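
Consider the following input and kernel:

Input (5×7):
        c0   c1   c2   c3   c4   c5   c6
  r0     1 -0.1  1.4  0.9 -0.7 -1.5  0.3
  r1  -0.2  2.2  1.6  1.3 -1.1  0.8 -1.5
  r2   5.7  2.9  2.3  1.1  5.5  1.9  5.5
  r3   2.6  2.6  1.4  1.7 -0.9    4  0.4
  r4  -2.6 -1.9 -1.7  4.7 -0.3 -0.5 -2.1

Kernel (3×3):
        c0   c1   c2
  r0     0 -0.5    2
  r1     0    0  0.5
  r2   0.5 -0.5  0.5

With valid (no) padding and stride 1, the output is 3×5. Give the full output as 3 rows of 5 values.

6.2 2.6 0.95 -3.5 5.15
3.95 3.8 -0.7 6.4 -2.9
2.65 4.15 6.65 5.3 9.3

Output[0,0]: The receptive field on the input at this output position is [1 -0.1 1.4 / -0.2 2.2 1.6 / 5.7 2.9 2.3]. Elementwise product with the kernel and sum: -0.1·-0.5 + 1.4·2 + 1.6·0.5 + 5.7·0.5 + 2.9·-0.5 + 2.3·0.5.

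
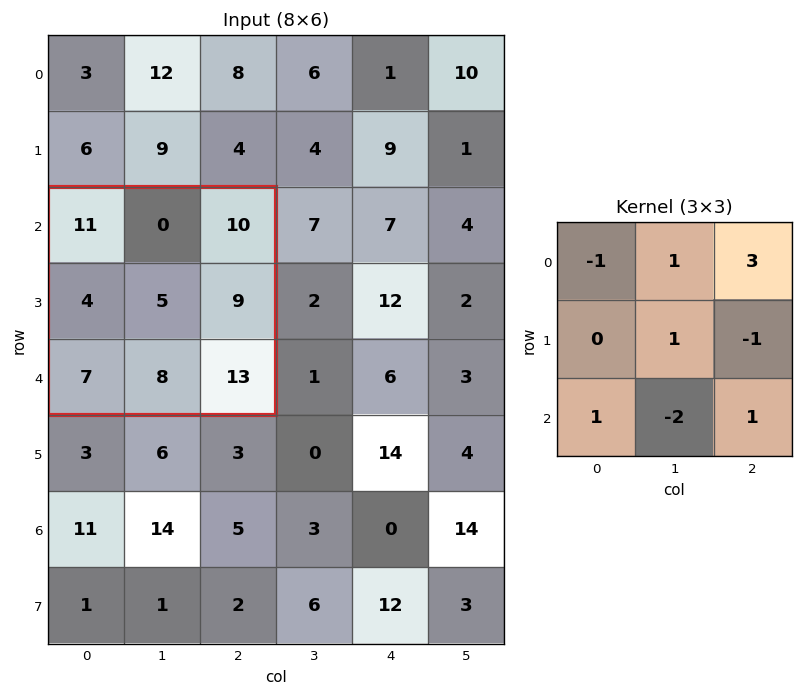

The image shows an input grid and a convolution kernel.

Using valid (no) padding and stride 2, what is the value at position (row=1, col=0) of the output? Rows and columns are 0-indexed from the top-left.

19

The receptive field on the input at this output position is [11 0 10 / 4 5 9 / 7 8 13]. Elementwise product with the kernel and sum: 11·-1 + 0·1 + 10·3 + 5·1 + 9·-1 + 7·1 + 8·-2 + 13·1.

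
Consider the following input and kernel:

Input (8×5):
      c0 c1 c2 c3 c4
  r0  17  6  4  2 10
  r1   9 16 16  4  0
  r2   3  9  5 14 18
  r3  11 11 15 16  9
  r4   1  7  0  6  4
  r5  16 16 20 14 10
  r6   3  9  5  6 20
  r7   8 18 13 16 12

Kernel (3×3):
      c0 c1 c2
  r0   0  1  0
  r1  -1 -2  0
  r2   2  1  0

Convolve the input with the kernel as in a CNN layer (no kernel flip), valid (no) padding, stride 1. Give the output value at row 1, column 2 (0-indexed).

The receptive field on the input at this output position is [16 4 0 / 5 14 18 / 15 16 9]. Elementwise product with the kernel and sum: 4·1 + 5·-1 + 14·-2 + 15·2 + 16·1.

17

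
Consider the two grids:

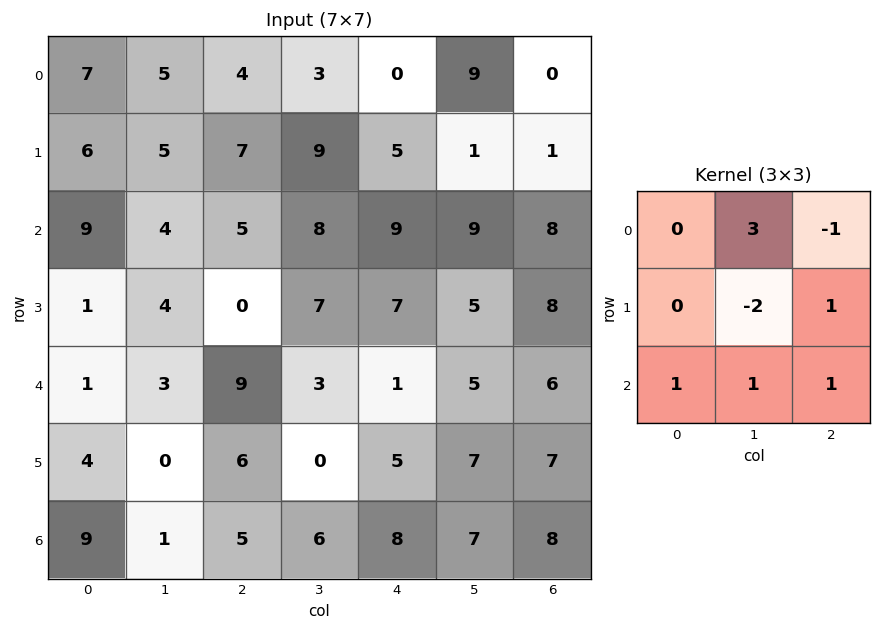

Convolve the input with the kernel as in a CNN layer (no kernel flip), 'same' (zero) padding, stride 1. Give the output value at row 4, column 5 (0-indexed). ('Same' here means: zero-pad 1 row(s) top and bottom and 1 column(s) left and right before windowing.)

22

The receptive field on the zero-padded input at this output position is [7 5 8 / 1 5 6 / 5 7 7]. Elementwise product with the kernel and sum: 5·3 + 8·-1 + 5·-2 + 6·1 + 5·1 + 7·1 + 7·1.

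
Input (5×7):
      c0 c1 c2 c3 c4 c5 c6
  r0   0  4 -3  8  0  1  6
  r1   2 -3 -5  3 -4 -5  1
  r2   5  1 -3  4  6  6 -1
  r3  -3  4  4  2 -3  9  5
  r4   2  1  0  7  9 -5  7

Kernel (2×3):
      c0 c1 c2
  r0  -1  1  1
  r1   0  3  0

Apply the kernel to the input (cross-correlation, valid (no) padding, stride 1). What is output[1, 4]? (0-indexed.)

18

The receptive field on the input at this output position is [-4 -5 1 / 6 6 -1]. Elementwise product with the kernel and sum: -4·-1 + -5·1 + 1·1 + 6·3.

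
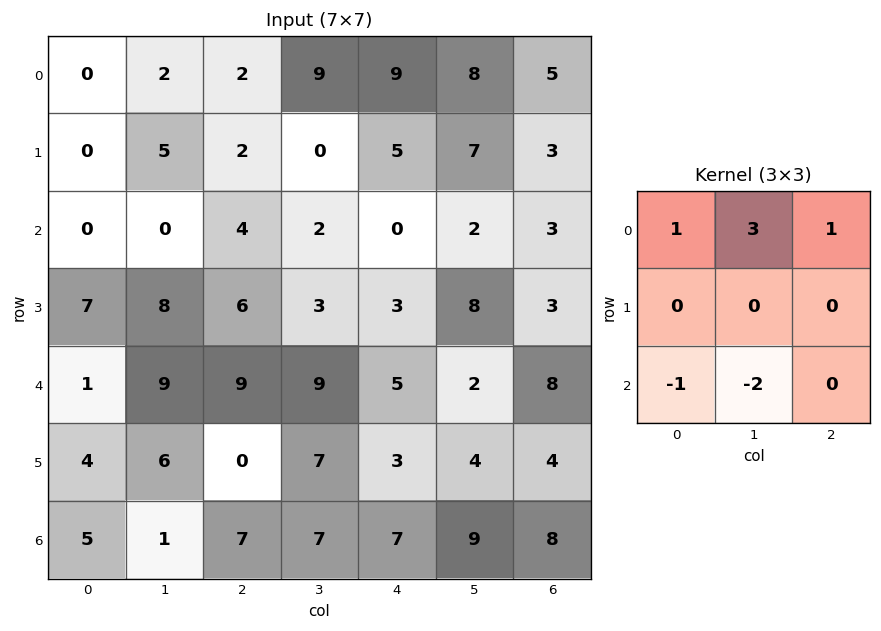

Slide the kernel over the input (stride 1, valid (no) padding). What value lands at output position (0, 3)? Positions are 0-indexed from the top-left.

42

The receptive field on the input at this output position is [9 9 8 / 0 5 7 / 2 0 2]. Elementwise product with the kernel and sum: 9·1 + 9·3 + 8·1 + 2·-1 + 0·-2.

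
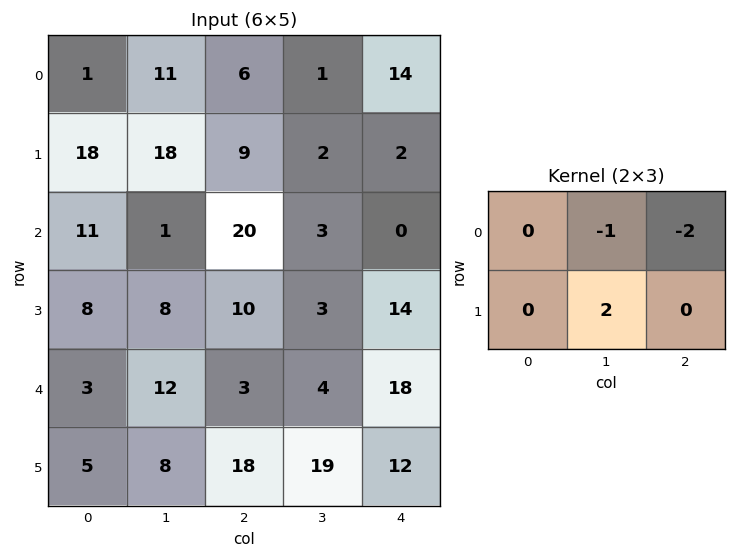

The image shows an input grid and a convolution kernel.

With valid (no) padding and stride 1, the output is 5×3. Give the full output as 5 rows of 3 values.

Output[0,0]: The receptive field on the input at this output position is [1 11 6 / 18 18 9]. Elementwise product with the kernel and sum: 11·-1 + 6·-2 + 18·2.

13 10 -25
-34 27 0
-25 -6 3
-4 -10 -23
-2 25 -2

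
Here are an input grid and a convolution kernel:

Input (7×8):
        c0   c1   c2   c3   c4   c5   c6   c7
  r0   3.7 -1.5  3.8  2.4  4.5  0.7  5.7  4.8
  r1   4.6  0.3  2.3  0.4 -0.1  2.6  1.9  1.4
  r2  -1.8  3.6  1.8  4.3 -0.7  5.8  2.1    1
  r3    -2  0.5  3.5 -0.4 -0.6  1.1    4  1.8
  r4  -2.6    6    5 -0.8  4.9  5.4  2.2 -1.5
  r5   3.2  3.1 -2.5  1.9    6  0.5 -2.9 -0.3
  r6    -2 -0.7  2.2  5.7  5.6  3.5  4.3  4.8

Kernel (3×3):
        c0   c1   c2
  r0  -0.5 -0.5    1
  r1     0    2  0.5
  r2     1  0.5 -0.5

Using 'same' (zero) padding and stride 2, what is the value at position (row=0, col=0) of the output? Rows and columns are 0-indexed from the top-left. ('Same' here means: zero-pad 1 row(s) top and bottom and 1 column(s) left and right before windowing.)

8.8

The receptive field on the zero-padded input at this output position is [0 0 0 / 0 3.7 -1.5 / 0 4.6 0.3]. Elementwise product with the kernel and sum: 0·-0.5 + 0·-0.5 + 0·1 + 3.7·2 + -1.5·0.5 + 0·1 + 4.6·0.5 + 0.3·-0.5.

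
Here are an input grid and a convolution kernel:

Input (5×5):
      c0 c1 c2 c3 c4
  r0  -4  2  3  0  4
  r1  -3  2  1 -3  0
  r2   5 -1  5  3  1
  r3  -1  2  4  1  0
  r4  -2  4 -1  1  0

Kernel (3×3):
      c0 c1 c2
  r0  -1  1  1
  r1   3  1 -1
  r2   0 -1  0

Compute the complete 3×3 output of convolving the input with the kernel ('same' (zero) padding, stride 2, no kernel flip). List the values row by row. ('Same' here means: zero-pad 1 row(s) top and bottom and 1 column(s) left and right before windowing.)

Output[0,0]: The receptive field on the zero-padded input at this output position is [0 0 0 / 0 -4 2 / 0 -3 2]. Elementwise product with the kernel and sum: 0·-1 + 0·1 + 0·1 + 0·3 + -4·1 + 2·-1 + -3·-1.
Output[0,1]: The receptive field on the zero-padded input at this output position is [0 0 0 / 2 3 0 / 2 1 -3]. Elementwise product with the kernel and sum: 0·-1 + 0·1 + 0·1 + 2·3 + 3·1 + 0·-1 + 1·-1.

-3 8 4
6 -9 13
-5 13 2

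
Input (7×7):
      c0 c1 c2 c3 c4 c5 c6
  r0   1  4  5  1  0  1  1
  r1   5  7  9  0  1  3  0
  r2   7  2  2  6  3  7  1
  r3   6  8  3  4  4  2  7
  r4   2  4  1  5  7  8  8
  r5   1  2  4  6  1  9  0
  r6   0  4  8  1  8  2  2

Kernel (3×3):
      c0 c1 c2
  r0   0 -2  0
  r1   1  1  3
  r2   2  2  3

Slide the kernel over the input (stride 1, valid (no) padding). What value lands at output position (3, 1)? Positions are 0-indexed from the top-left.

The receptive field on the input at this output position is [8 3 4 / 4 1 5 / 2 4 6]. Elementwise product with the kernel and sum: 3·-2 + 4·1 + 1·1 + 5·3 + 2·2 + 4·2 + 6·3.

44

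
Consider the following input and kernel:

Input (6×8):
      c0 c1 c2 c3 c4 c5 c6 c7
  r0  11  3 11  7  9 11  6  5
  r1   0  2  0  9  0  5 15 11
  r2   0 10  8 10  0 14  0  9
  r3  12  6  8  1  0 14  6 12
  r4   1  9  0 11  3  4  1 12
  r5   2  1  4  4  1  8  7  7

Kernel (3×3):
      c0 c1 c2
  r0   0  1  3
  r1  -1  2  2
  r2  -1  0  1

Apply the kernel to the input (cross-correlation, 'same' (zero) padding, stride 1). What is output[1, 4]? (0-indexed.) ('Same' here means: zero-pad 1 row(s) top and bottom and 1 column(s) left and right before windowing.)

47

The receptive field on the zero-padded input at this output position is [7 9 11 / 9 0 5 / 10 0 14]. Elementwise product with the kernel and sum: 9·1 + 11·3 + 9·-1 + 0·2 + 5·2 + 10·-1 + 14·1.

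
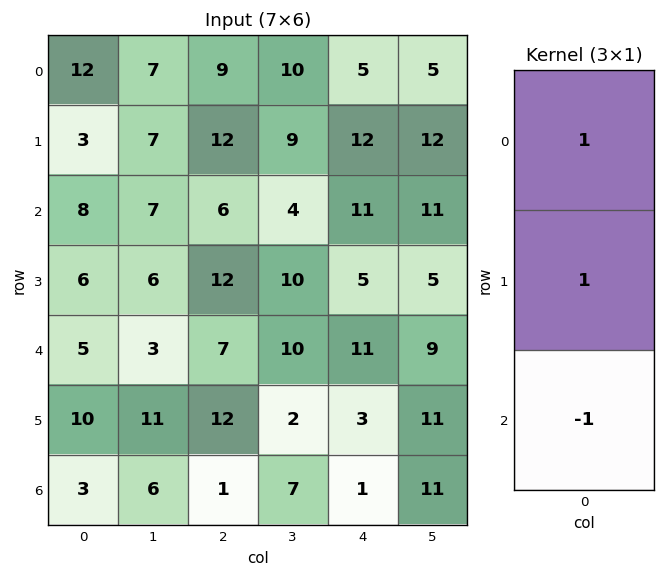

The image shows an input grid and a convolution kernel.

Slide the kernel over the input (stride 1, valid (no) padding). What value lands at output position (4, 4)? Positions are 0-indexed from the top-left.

13

The receptive field on the input at this output position is [11 / 3 / 1]. Elementwise product with the kernel and sum: 11·1 + 3·1 + 1·-1.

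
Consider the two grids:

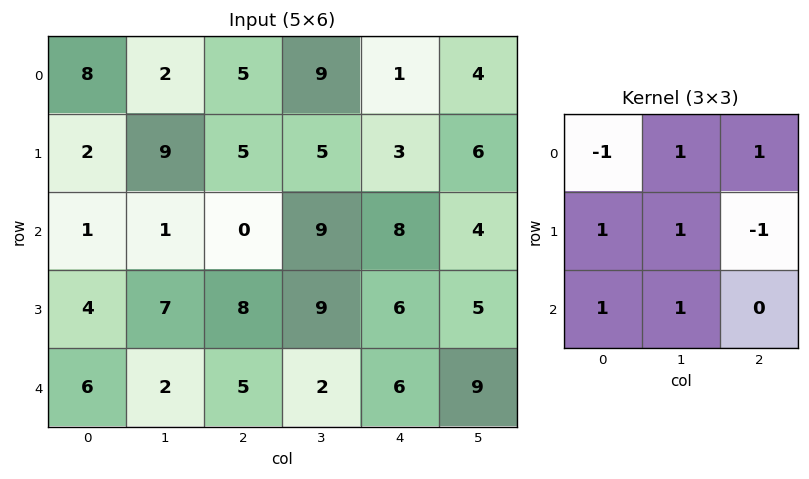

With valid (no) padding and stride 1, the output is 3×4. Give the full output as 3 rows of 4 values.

Output[0,0]: The receptive field on the input at this output position is [8 2 5 / 2 9 5 / 1 1 0]. Elementwise product with the kernel and sum: 8·-1 + 2·1 + 5·1 + 2·1 + 9·1 + 5·-1 + 1·1 + 1·1.
Output[0,1]: The receptive field on the input at this output position is [2 5 9 / 9 5 5 / 1 0 9]. Elementwise product with the kernel and sum: 2·-1 + 5·1 + 9·1 + 9·1 + 5·1 + 5·-1 + 1·1 + 0·1.

7 22 21 15
25 8 21 32
11 21 35 21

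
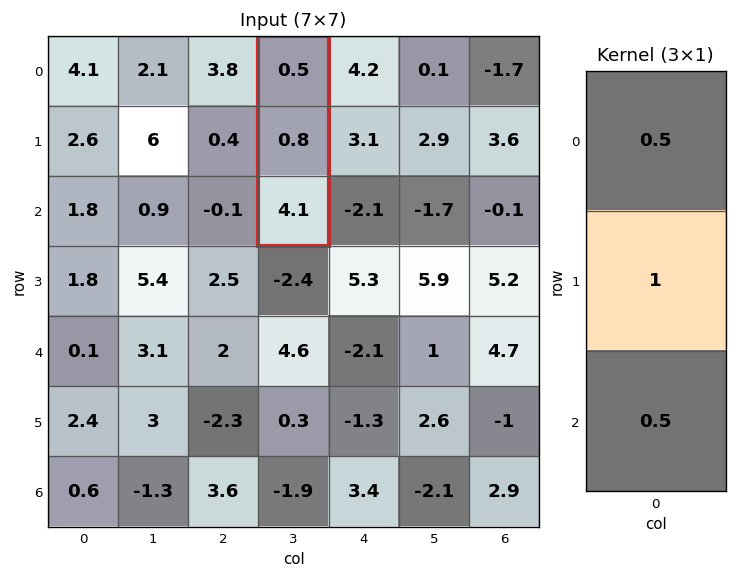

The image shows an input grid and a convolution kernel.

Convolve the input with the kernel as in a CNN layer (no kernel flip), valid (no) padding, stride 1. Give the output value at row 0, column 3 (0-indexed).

3.1

The receptive field on the input at this output position is [0.5 / 0.8 / 4.1]. Elementwise product with the kernel and sum: 0.5·0.5 + 0.8·1 + 4.1·0.5.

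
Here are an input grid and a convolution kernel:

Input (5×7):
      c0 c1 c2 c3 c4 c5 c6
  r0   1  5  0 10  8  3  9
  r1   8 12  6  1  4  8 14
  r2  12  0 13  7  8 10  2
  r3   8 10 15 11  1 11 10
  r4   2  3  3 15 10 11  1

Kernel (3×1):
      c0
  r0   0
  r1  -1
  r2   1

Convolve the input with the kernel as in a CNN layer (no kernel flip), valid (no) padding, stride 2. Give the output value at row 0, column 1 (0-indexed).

7

The receptive field on the input at this output position is [0 / 6 / 13]. Elementwise product with the kernel and sum: 6·-1 + 13·1.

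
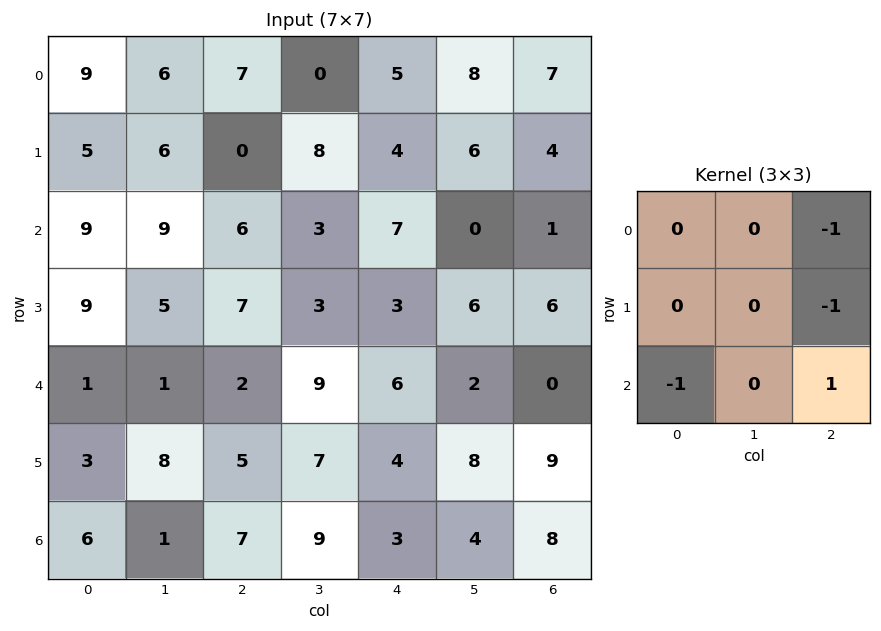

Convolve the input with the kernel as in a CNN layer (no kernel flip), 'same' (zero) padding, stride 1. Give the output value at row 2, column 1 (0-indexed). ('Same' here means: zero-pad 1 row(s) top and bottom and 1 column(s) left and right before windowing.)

-8

The receptive field on the zero-padded input at this output position is [5 6 0 / 9 9 6 / 9 5 7]. Elementwise product with the kernel and sum: 0·-1 + 6·-1 + 9·-1 + 7·1.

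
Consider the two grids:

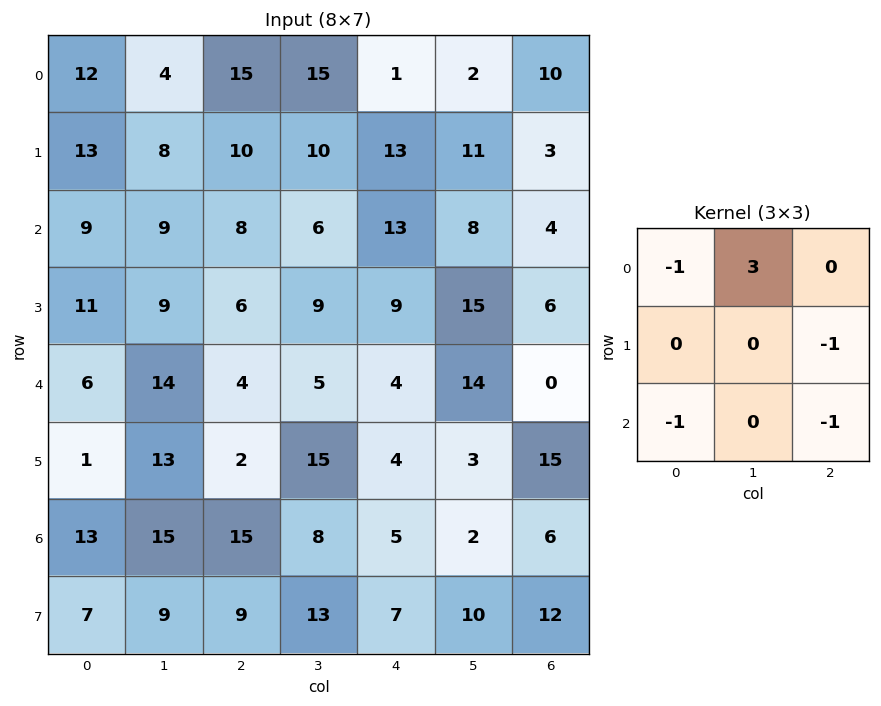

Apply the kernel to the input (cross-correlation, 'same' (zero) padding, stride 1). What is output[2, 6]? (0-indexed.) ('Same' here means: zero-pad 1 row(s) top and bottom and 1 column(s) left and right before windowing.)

The receptive field on the zero-padded input at this output position is [11 3 0 / 8 4 0 / 15 6 0]. Elementwise product with the kernel and sum: 11·-1 + 3·3 + 0·-1 + 15·-1 + 0·-1.

-17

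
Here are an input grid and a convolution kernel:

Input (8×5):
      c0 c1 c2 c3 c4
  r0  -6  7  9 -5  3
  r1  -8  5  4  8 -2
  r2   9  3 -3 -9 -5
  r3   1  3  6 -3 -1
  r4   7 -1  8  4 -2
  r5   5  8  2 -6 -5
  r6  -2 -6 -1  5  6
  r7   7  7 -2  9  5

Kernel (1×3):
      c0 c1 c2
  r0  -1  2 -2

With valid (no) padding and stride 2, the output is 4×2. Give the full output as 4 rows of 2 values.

Output[0,0]: The receptive field on the input at this output position is [-6 7 9]. Elementwise product with the kernel and sum: -6·-1 + 7·2 + 9·-2.
Output[0,1]: The receptive field on the input at this output position is [9 -5 3]. Elementwise product with the kernel and sum: 9·-1 + -5·2 + 3·-2.

2 -25
3 -5
-25 4
-8 -1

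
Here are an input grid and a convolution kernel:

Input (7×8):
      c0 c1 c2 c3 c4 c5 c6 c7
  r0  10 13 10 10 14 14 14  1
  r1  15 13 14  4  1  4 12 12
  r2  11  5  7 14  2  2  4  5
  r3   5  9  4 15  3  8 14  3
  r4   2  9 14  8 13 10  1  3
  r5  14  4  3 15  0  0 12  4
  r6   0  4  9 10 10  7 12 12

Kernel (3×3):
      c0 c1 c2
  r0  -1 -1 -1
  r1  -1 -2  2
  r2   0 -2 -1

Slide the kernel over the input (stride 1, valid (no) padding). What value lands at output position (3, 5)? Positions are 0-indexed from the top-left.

-59

The receptive field on the input at this output position is [8 14 3 / 10 1 3 / 0 12 4]. Elementwise product with the kernel and sum: 8·-1 + 14·-1 + 3·-1 + 10·-1 + 1·-2 + 3·2 + 12·-2 + 4·-1.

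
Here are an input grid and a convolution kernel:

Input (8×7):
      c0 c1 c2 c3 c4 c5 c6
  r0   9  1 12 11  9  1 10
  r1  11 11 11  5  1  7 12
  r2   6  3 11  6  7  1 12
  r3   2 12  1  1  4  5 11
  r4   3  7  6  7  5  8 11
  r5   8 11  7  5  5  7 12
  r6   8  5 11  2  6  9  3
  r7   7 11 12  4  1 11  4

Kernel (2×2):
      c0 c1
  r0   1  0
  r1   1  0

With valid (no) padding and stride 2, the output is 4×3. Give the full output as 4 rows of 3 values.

Output[0,0]: The receptive field on the input at this output position is [9 1 / 11 11]. Elementwise product with the kernel and sum: 9·1 + 11·1.

20 23 10
8 12 11
11 13 10
15 23 7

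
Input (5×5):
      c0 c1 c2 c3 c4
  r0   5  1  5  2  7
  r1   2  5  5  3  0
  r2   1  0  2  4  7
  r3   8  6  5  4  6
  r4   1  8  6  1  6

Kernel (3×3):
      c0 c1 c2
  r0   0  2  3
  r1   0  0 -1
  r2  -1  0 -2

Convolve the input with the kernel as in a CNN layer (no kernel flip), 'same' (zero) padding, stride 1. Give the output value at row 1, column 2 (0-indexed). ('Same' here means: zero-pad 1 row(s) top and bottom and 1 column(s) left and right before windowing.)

5

The receptive field on the zero-padded input at this output position is [1 5 2 / 5 5 3 / 0 2 4]. Elementwise product with the kernel and sum: 5·2 + 2·3 + 3·-1 + 0·-1 + 4·-2.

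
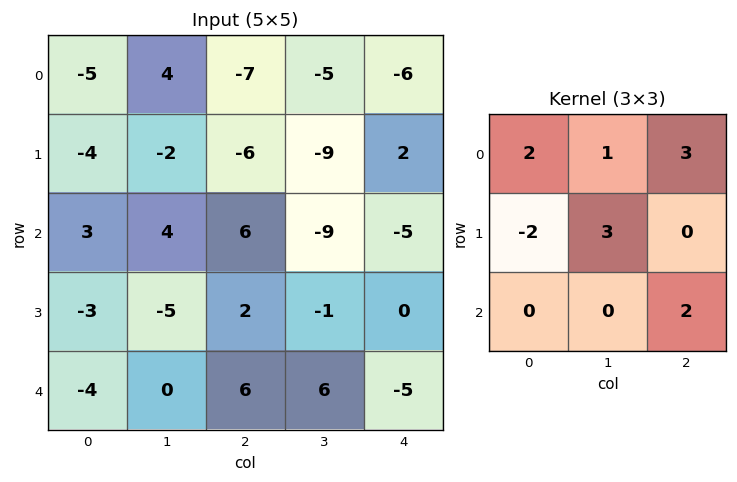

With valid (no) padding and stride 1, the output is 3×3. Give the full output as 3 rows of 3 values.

Output[0,0]: The receptive field on the input at this output position is [-5 4 -7 / -4 -2 -6 / 3 4 6]. Elementwise product with the kernel and sum: -5·2 + 4·1 + -7·3 + -4·-2 + -2·3 + 6·2.
Output[0,1]: The receptive field on the input at this output position is [4 -7 -5 / -2 -6 -9 / 4 6 -9]. Elementwise product with the kernel and sum: 4·2 + -7·1 + -5·3 + -2·-2 + -6·3 + -9·2.

-13 -46 -62
-18 -29 -54
31 15 -29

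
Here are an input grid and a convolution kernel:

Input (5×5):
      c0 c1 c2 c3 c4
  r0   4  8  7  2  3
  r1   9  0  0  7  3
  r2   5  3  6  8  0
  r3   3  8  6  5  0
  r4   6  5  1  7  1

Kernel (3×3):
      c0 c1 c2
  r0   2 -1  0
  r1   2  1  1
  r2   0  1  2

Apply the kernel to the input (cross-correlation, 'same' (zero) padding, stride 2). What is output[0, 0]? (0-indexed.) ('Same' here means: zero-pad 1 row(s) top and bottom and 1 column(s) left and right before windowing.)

The receptive field on the zero-padded input at this output position is [0 0 0 / 0 4 8 / 0 9 0]. Elementwise product with the kernel and sum: 0·2 + 0·-1 + 0·2 + 4·1 + 8·1 + 9·1 + 0·2.

21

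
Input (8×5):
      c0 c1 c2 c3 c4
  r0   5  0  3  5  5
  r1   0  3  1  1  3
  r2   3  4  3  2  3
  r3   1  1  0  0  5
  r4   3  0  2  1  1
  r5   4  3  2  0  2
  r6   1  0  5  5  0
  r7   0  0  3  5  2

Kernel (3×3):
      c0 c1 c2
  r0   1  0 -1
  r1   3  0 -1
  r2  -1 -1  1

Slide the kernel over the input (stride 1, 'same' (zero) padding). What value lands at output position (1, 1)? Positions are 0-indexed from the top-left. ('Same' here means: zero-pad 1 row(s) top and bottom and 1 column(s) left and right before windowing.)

-3

The receptive field on the zero-padded input at this output position is [5 0 3 / 0 3 1 / 3 4 3]. Elementwise product with the kernel and sum: 5·1 + 3·-1 + 0·3 + 1·-1 + 3·-1 + 4·-1 + 3·1.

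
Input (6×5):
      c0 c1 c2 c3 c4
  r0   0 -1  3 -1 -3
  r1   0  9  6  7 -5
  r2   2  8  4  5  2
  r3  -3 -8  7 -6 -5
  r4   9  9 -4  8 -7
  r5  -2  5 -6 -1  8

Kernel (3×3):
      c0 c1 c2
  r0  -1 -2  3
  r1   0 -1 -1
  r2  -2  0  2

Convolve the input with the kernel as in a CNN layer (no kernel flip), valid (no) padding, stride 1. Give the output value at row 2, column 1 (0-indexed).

-4

The receptive field on the input at this output position is [8 4 5 / -8 7 -6 / 9 -4 8]. Elementwise product with the kernel and sum: 8·-1 + 4·-2 + 5·3 + 7·-1 + -6·-1 + 9·-2 + 8·2.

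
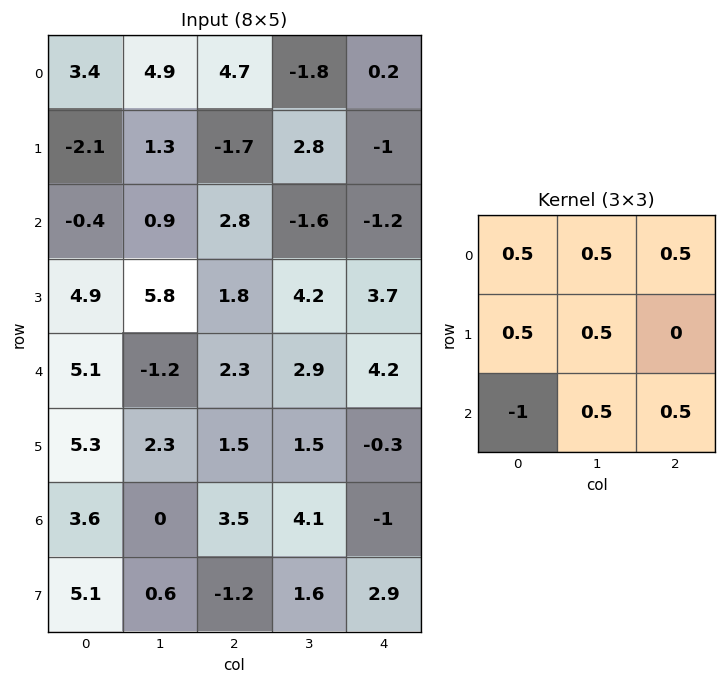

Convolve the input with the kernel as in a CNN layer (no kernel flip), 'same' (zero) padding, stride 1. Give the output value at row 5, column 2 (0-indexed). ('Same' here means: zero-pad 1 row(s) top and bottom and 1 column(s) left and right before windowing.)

The receptive field on the zero-padded input at this output position is [-1.2 2.3 2.9 / 2.3 1.5 1.5 / 0 3.5 4.1]. Elementwise product with the kernel and sum: -1.2·0.5 + 2.3·0.5 + 2.9·0.5 + 2.3·0.5 + 1.5·0.5 + 0·-1 + 3.5·0.5 + 4.1·0.5.

7.7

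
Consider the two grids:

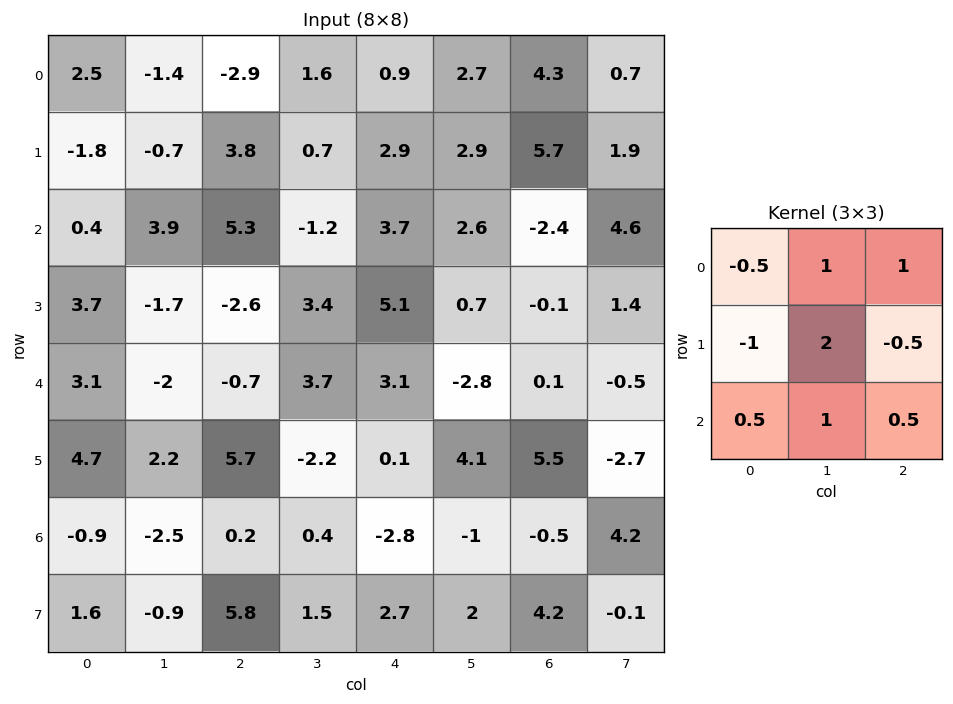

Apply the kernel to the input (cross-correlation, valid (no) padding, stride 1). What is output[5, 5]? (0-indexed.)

The receptive field on the input at this output position is [4.1 5.5 -2.7 / -1 -0.5 4.2 / 2 4.2 -0.1]. Elementwise product with the kernel and sum: 4.1·-0.5 + 5.5·1 + -2.7·1 + -1·-1 + -0.5·2 + 4.2·-0.5 + 2·0.5 + 4.2·1 + -0.1·0.5.

3.8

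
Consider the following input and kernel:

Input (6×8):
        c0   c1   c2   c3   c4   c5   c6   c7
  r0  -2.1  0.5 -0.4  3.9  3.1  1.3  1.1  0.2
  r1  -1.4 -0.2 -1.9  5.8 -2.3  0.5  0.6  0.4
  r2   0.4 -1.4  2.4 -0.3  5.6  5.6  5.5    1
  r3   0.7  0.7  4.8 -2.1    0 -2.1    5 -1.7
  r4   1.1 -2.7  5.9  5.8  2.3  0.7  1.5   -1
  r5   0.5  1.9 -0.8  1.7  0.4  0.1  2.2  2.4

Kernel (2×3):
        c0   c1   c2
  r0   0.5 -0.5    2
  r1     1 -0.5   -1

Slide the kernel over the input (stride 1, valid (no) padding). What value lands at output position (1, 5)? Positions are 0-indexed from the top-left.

2.6

The receptive field on the input at this output position is [0.5 0.6 0.4 / 5.6 5.5 1]. Elementwise product with the kernel and sum: 0.5·0.5 + 0.6·-0.5 + 0.4·2 + 5.6·1 + 5.5·-0.5 + 1·-1.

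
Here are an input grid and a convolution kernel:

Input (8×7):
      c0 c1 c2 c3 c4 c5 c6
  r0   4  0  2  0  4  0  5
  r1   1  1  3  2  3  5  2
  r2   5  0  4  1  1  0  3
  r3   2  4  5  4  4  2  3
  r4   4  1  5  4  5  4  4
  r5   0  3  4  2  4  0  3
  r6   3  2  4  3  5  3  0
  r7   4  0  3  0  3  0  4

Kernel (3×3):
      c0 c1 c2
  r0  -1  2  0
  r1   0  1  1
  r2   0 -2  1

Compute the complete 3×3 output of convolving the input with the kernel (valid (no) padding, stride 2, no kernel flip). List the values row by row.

4 2 6
7 3 0
5 8 0

Output[0,0]: The receptive field on the input at this output position is [4 0 2 / 1 1 3 / 5 0 4]. Elementwise product with the kernel and sum: 4·-1 + 0·2 + 1·1 + 3·1 + 0·-2 + 4·1.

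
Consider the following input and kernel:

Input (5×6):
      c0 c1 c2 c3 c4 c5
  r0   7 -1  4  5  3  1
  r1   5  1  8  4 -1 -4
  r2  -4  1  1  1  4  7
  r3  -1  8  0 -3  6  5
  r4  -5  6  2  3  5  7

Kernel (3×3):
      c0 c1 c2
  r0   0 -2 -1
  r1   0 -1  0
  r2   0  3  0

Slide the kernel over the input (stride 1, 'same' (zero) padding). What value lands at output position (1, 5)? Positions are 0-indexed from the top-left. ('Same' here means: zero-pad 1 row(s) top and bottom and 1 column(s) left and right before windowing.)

23

The receptive field on the zero-padded input at this output position is [3 1 0 / -1 -4 0 / 4 7 0]. Elementwise product with the kernel and sum: 1·-2 + 0·-1 + -4·-1 + 7·3.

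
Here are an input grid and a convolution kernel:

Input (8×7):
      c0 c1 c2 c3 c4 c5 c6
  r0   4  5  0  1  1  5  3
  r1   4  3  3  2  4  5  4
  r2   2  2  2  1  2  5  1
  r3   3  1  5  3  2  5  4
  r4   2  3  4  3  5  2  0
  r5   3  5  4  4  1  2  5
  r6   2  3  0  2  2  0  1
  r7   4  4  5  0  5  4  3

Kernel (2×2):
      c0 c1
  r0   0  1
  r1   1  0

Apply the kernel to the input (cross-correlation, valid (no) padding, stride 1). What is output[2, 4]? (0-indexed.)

7

The receptive field on the input at this output position is [2 5 / 2 5]. Elementwise product with the kernel and sum: 5·1 + 2·1.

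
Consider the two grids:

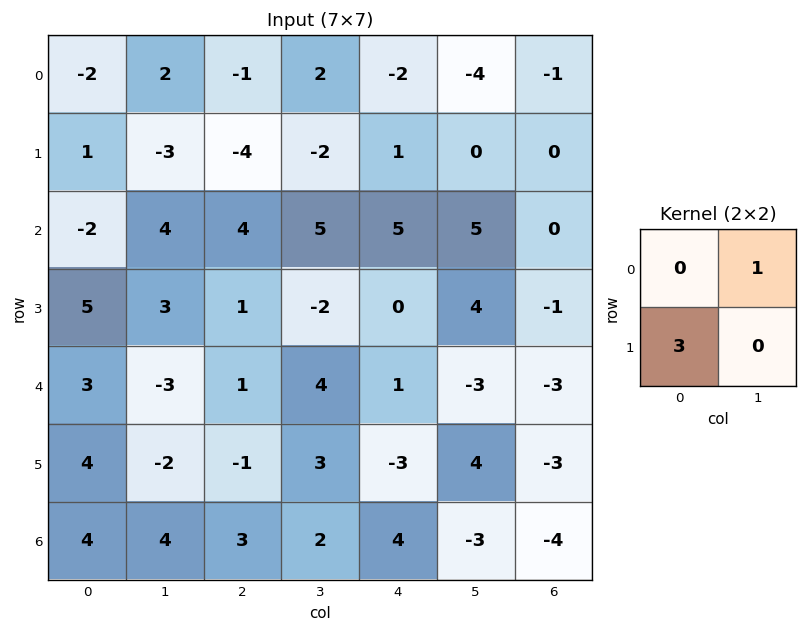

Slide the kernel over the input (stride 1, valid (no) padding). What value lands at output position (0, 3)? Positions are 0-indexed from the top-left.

-8

The receptive field on the input at this output position is [2 -2 / -2 1]. Elementwise product with the kernel and sum: -2·1 + -2·3.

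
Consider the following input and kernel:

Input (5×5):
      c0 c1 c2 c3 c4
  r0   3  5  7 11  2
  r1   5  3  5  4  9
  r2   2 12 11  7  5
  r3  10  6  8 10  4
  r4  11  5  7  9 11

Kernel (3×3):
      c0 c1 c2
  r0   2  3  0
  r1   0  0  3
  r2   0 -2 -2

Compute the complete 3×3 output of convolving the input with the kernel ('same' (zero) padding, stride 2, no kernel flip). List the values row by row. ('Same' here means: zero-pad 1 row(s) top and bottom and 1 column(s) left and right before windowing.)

-1 15 -18
19 6 27
45 63 32

Output[0,0]: The receptive field on the zero-padded input at this output position is [0 0 0 / 0 3 5 / 0 5 3]. Elementwise product with the kernel and sum: 0·2 + 0·3 + 5·3 + 5·-2 + 3·-2.
Output[0,1]: The receptive field on the zero-padded input at this output position is [0 0 0 / 5 7 11 / 3 5 4]. Elementwise product with the kernel and sum: 0·2 + 0·3 + 11·3 + 5·-2 + 4·-2.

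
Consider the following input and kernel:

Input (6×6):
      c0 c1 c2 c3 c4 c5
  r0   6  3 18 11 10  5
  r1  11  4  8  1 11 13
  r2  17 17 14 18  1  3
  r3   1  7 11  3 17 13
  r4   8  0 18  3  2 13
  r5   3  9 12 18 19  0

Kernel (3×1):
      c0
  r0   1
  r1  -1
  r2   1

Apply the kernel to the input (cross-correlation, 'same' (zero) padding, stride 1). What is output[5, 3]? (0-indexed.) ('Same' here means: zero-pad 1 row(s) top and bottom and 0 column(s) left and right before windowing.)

-15

The receptive field on the zero-padded input at this output position is [3 / 18 / 0]. Elementwise product with the kernel and sum: 3·1 + 18·-1 + 0·1.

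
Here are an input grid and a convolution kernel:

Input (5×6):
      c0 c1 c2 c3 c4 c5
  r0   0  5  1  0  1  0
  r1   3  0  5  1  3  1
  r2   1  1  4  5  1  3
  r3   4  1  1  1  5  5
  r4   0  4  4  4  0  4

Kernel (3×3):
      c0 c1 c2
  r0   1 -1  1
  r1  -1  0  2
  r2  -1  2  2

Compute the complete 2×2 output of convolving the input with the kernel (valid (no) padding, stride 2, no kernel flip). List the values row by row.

12 11
18 13

Output[0,0]: The receptive field on the input at this output position is [0 5 1 / 3 0 5 / 1 1 4]. Elementwise product with the kernel and sum: 0·1 + 5·-1 + 1·1 + 3·-1 + 5·2 + 1·-1 + 1·2 + 4·2.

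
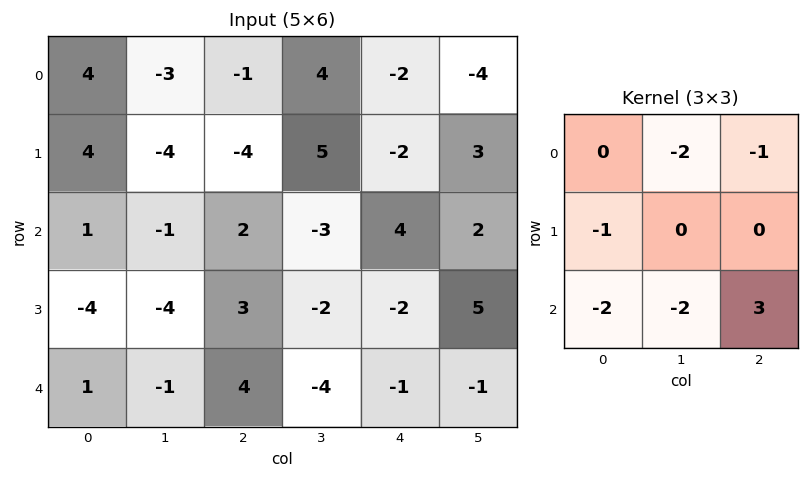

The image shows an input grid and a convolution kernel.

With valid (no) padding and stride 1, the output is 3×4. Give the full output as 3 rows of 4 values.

9 -9 12 7
36 0 -18 27
16 -15 -4 -1

Output[0,0]: The receptive field on the input at this output position is [4 -3 -1 / 4 -4 -4 / 1 -1 2]. Elementwise product with the kernel and sum: -3·-2 + -1·-1 + 4·-1 + 1·-2 + -1·-2 + 2·3.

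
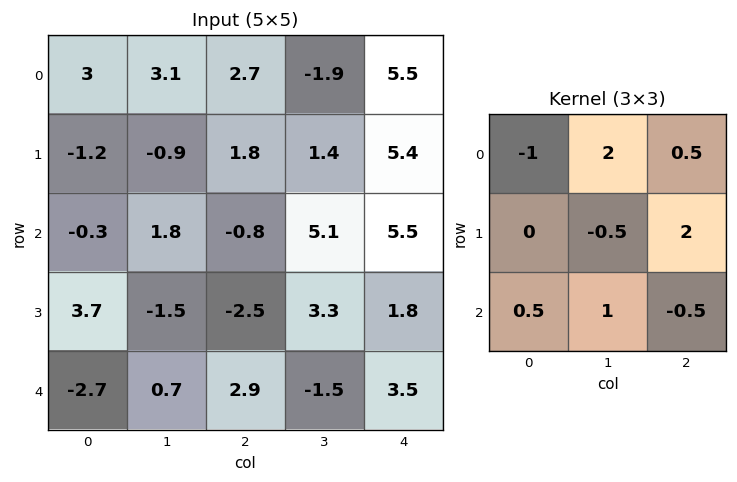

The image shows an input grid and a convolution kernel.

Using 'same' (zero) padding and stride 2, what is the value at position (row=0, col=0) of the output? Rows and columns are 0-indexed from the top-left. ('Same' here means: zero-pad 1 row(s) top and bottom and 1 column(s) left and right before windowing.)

The receptive field on the zero-padded input at this output position is [0 0 0 / 0 3 3.1 / 0 -1.2 -0.9]. Elementwise product with the kernel and sum: 0·-1 + 0·2 + 0·0.5 + 3·-0.5 + 3.1·2 + 0·0.5 + -1.2·1 + -0.9·-0.5.

3.95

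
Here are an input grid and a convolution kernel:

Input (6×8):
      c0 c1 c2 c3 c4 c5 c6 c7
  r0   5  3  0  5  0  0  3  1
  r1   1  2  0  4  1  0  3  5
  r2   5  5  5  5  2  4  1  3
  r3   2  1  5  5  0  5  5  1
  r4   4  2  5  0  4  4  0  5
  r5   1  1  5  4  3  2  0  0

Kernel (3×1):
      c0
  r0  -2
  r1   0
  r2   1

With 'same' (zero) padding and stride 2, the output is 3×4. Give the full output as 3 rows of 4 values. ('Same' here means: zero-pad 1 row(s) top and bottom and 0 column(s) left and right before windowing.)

Output[0,0]: The receptive field on the zero-padded input at this output position is [0 / 5 / 1]. Elementwise product with the kernel and sum: 0·-2 + 1·1.

1 0 1 3
0 5 -2 -1
-3 -5 3 -10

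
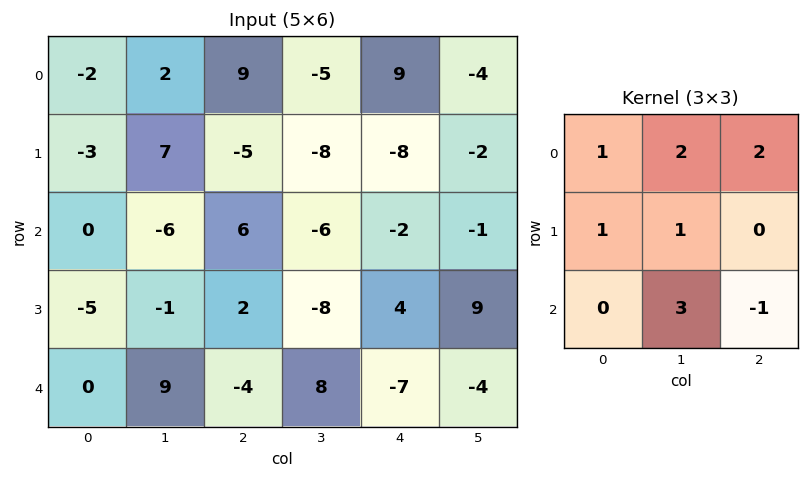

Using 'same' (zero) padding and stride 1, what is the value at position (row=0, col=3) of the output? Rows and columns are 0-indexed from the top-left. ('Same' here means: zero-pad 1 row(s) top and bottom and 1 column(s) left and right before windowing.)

-12

The receptive field on the zero-padded input at this output position is [0 0 0 / 9 -5 9 / -5 -8 -8]. Elementwise product with the kernel and sum: 0·1 + 0·2 + 0·2 + 9·1 + -5·1 + -8·3 + -8·-1.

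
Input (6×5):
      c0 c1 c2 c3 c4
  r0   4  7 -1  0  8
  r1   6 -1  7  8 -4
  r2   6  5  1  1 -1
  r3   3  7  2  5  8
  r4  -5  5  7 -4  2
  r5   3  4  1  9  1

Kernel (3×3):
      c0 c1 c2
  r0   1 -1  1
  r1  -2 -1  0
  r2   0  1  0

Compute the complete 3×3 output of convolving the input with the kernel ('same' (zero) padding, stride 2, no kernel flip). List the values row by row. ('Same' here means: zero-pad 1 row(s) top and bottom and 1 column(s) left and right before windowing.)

Output[0,0]: The receptive field on the zero-padded input at this output position is [0 0 0 / 0 4 7 / 0 6 -1]. Elementwise product with the kernel and sum: 0·1 + 0·-1 + 0·1 + 0·-2 + 4·-1 + 6·1.
Output[0,1]: The receptive field on the zero-padded input at this output position is [0 0 0 / 7 -1 0 / -1 7 8]. Elementwise product with the kernel and sum: 0·1 + 0·-1 + 0·1 + 7·-2 + -1·-1 + 7·1.

2 -6 -12
-10 -9 19
12 -6 4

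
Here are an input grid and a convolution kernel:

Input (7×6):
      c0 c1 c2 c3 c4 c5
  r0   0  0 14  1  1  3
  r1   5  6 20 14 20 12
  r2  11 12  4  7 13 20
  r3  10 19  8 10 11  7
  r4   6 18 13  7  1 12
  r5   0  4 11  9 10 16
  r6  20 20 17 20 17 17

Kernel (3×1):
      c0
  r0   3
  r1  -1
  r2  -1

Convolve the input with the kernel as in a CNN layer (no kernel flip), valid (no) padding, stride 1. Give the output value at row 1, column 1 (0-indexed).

-13

The receptive field on the input at this output position is [6 / 12 / 19]. Elementwise product with the kernel and sum: 6·3 + 12·-1 + 19·-1.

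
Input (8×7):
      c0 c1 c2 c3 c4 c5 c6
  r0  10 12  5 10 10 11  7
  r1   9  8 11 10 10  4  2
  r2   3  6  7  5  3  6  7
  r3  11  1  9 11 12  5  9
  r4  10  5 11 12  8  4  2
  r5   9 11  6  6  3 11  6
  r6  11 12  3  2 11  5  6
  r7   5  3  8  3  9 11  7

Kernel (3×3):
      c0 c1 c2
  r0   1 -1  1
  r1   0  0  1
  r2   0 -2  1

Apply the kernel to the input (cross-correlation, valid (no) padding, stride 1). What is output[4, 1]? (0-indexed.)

The receptive field on the input at this output position is [5 11 12 / 11 6 6 / 12 3 2]. Elementwise product with the kernel and sum: 5·1 + 11·-1 + 12·1 + 6·1 + 3·-2 + 2·1.

8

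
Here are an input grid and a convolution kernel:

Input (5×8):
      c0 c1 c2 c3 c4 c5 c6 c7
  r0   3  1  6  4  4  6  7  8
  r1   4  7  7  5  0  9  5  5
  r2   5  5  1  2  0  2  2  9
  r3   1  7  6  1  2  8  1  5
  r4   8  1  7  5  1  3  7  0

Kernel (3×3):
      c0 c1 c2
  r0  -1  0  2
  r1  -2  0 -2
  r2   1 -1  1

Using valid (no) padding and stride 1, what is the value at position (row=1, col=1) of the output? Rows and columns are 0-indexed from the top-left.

The receptive field on the input at this output position is [7 7 5 / 5 1 2 / 7 6 1]. Elementwise product with the kernel and sum: 7·-1 + 5·2 + 5·-2 + 2·-2 + 7·1 + 6·-1 + 1·1.

-9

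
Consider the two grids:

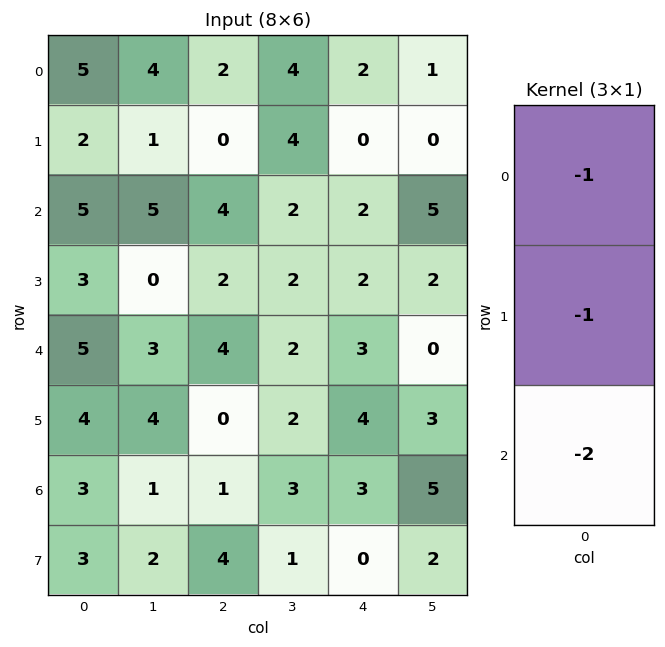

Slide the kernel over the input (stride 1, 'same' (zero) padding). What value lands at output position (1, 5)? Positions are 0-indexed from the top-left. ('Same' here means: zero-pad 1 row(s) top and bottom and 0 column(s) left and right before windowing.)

-11

The receptive field on the zero-padded input at this output position is [1 / 0 / 5]. Elementwise product with the kernel and sum: 1·-1 + 0·-1 + 5·-2.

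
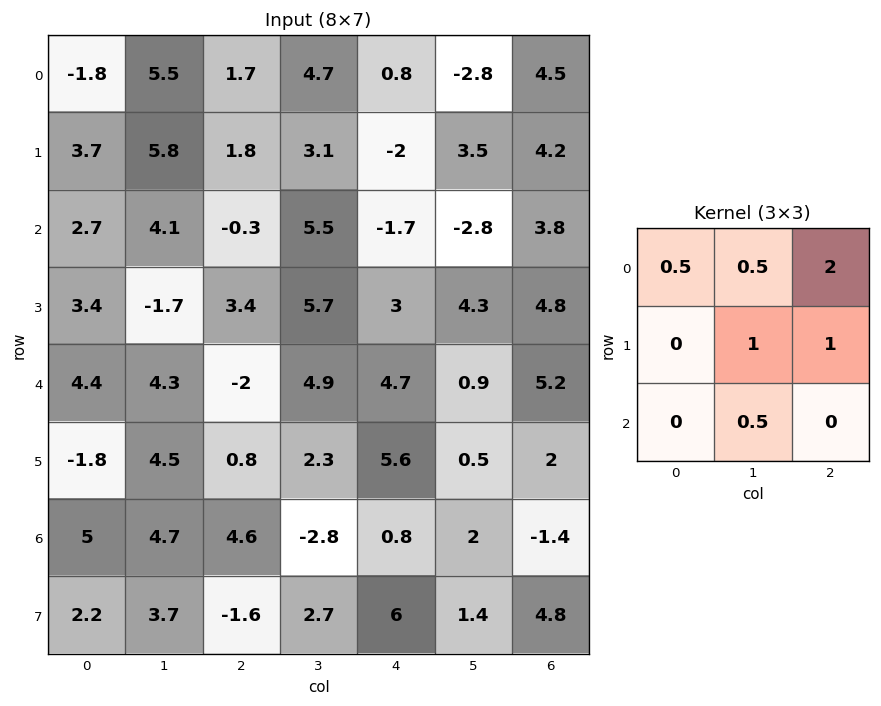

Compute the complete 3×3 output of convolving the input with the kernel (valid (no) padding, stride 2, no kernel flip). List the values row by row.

Output[0,0]: The receptive field on the input at this output position is [-1.8 5.5 1.7 / 3.7 5.8 1.8 / 2.7 4.1 -0.3]. Elementwise product with the kernel and sum: -1.8·0.5 + 5.5·0.5 + 1.7·2 + 5.8·1 + 1.8·1 + 4.1·0.5.
Output[0,1]: The receptive field on the input at this output position is [1.7 4.7 0.8 / 1.8 3.1 -2 / -0.3 5.5 -1.7]. Elementwise product with the kernel and sum: 1.7·0.5 + 4.7·0.5 + 0.8·2 + 3.1·1 + -2·1 + 5.5·0.5.

14.9 8.65 14.3
6.65 10.35 14.9
8 17.35 16.7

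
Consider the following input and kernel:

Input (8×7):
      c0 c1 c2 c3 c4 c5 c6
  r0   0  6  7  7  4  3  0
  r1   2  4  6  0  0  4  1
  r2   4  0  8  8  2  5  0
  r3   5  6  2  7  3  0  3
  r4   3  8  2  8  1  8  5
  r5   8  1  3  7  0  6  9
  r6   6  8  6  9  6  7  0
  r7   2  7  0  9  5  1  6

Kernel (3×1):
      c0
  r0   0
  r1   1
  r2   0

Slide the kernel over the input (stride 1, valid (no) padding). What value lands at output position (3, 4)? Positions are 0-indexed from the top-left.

1

The receptive field on the input at this output position is [3 / 1 / 0]. Elementwise product with the kernel and sum: 1·1.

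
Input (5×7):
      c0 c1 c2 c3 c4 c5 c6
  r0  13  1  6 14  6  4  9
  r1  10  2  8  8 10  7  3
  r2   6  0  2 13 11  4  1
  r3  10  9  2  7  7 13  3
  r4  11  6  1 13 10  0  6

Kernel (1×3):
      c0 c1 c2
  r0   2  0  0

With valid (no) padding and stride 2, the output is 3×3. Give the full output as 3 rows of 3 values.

Output[0,0]: The receptive field on the input at this output position is [13 1 6]. Elementwise product with the kernel and sum: 13·2.

26 12 12
12 4 22
22 2 20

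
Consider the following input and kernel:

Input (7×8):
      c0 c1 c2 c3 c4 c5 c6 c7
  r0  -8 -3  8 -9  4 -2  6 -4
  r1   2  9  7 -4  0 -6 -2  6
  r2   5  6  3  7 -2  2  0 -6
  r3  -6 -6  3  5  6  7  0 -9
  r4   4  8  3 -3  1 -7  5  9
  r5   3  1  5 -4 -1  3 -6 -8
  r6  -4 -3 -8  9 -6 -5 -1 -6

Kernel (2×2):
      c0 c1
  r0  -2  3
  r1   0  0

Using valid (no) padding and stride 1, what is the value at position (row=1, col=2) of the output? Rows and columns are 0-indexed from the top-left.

-26

The receptive field on the input at this output position is [7 -4 / 3 7]. Elementwise product with the kernel and sum: 7·-2 + -4·3.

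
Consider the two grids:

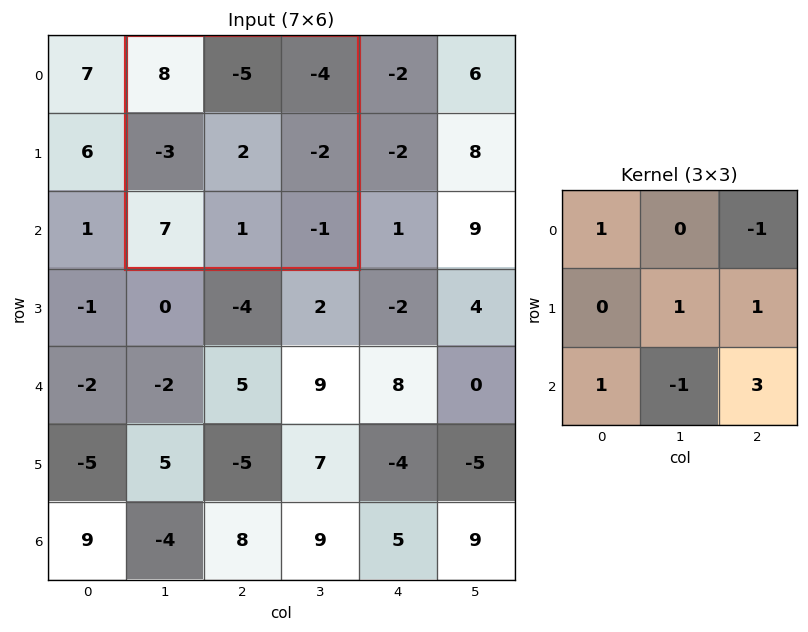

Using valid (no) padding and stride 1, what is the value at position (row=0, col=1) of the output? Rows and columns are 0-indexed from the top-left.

15

The receptive field on the input at this output position is [8 -5 -4 / -3 2 -2 / 7 1 -1]. Elementwise product with the kernel and sum: 8·1 + -4·-1 + 2·1 + -2·1 + 7·1 + 1·-1 + -1·3.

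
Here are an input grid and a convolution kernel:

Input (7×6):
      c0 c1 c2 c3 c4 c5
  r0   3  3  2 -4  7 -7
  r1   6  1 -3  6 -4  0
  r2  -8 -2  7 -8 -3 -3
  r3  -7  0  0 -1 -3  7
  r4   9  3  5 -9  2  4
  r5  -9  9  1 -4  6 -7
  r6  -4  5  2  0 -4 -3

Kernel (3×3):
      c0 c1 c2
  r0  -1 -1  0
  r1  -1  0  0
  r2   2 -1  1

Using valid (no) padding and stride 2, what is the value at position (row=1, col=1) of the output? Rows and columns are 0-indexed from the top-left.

The receptive field on the input at this output position is [7 -8 -3 / 0 -1 -3 / 5 -9 2]. Elementwise product with the kernel and sum: 7·-1 + -8·-1 + 0·-1 + 5·2 + -9·-1 + 2·1.

22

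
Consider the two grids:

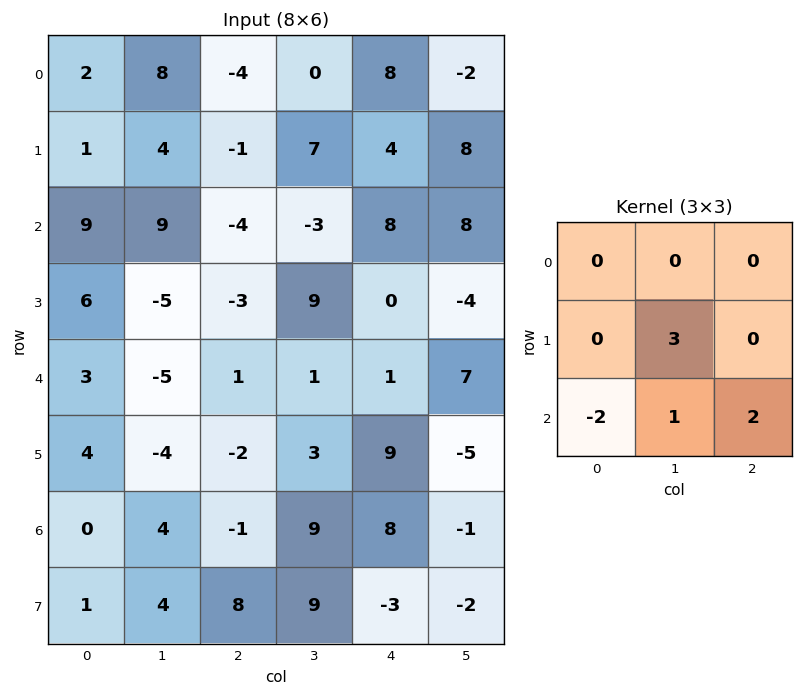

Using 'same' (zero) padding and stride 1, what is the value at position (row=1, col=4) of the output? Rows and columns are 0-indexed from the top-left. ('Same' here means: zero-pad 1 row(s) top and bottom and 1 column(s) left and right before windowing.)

42

The receptive field on the zero-padded input at this output position is [0 8 -2 / 7 4 8 / -3 8 8]. Elementwise product with the kernel and sum: 4·3 + -3·-2 + 8·1 + 8·2.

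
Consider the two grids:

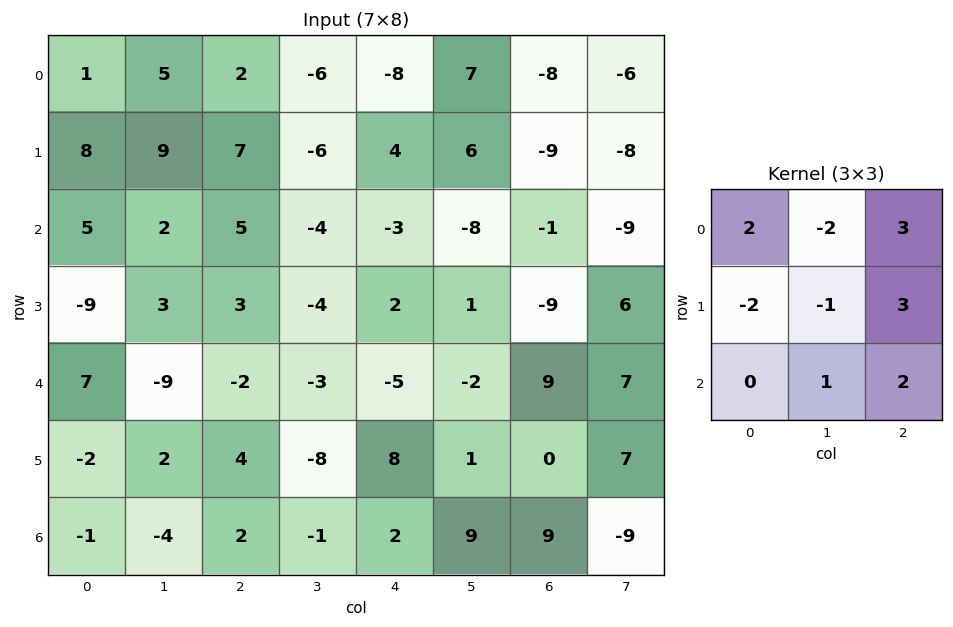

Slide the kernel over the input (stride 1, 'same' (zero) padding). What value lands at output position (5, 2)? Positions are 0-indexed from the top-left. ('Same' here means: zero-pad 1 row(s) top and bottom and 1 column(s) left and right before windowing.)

The receptive field on the zero-padded input at this output position is [-9 -2 -3 / 2 4 -8 / -4 2 -1]. Elementwise product with the kernel and sum: -9·2 + -2·-2 + -3·3 + 2·-2 + 4·-1 + -8·3 + 2·1 + -1·2.

-55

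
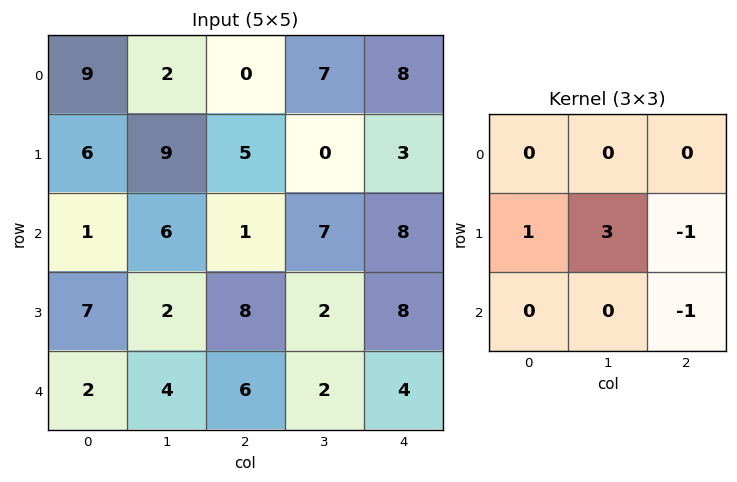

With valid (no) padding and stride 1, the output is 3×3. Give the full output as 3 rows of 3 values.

Output[0,0]: The receptive field on the input at this output position is [9 2 0 / 6 9 5 / 1 6 1]. Elementwise product with the kernel and sum: 6·1 + 9·3 + 5·-1 + 1·-1.
Output[0,1]: The receptive field on the input at this output position is [2 0 7 / 9 5 0 / 6 1 7]. Elementwise product with the kernel and sum: 9·1 + 5·3 + 0·-1 + 7·-1.

27 17 -6
10 0 6
-1 22 2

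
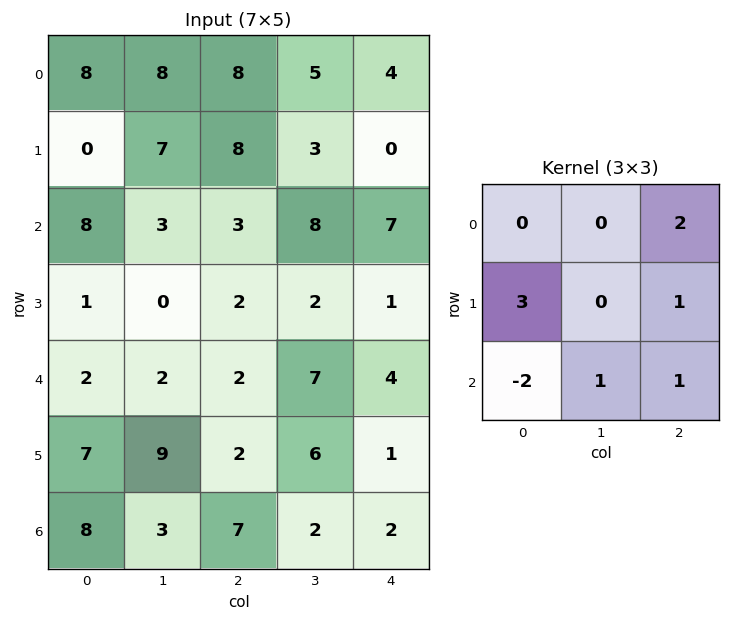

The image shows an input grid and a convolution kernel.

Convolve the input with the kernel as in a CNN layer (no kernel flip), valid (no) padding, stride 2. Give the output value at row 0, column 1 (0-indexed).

41

The receptive field on the input at this output position is [8 5 4 / 8 3 0 / 3 8 7]. Elementwise product with the kernel and sum: 4·2 + 8·3 + 0·1 + 3·-2 + 8·1 + 7·1.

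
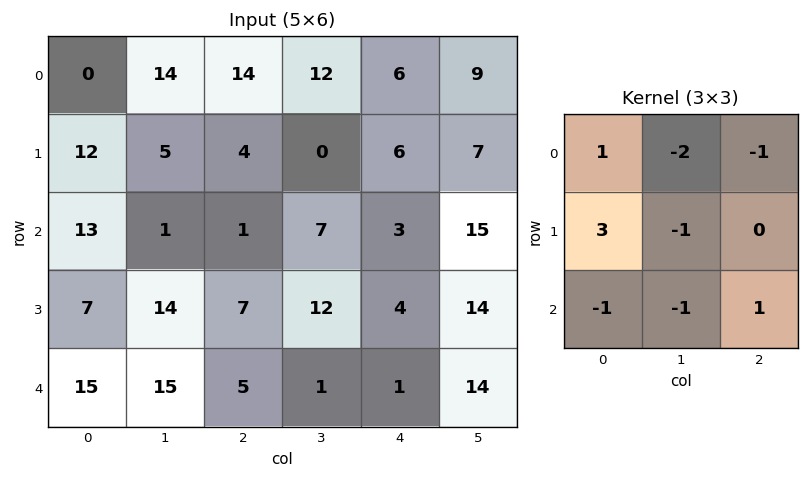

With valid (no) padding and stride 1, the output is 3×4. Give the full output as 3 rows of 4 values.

Output[0,0]: The receptive field on the input at this output position is [0 14 14 / 12 5 4 / 13 1 1]. Elementwise product with the kernel and sum: 0·1 + 14·-2 + 14·-1 + 12·3 + 5·-1 + 13·-1 + 1·-1 + 1·1.

-24 -10 -9 -10
22 -10 -21 -3
-8 8 -12 30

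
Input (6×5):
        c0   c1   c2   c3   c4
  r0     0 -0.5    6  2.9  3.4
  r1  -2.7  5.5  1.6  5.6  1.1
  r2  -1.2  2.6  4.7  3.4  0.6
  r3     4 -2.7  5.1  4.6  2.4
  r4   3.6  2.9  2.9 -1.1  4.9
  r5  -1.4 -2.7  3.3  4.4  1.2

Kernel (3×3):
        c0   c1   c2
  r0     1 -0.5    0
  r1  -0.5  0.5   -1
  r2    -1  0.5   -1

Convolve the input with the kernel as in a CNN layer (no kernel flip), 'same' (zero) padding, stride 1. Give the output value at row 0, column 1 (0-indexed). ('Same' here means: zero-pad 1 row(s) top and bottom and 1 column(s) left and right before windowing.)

-2.4

The receptive field on the zero-padded input at this output position is [0 0 0 / 0 -0.5 6 / -2.7 5.5 1.6]. Elementwise product with the kernel and sum: 0·1 + 0·-0.5 + 0·-0.5 + -0.5·0.5 + 6·-1 + -2.7·-1 + 5.5·0.5 + 1.6·-1.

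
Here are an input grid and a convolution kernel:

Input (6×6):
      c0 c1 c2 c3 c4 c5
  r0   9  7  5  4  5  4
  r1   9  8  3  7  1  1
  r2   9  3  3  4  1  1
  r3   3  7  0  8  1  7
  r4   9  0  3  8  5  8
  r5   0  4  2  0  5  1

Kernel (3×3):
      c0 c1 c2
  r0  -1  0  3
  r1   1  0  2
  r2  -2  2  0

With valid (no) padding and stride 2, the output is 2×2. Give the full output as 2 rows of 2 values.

9 17
-15 12

Output[0,0]: The receptive field on the input at this output position is [9 7 5 / 9 8 3 / 9 3 3]. Elementwise product with the kernel and sum: 9·-1 + 5·3 + 9·1 + 3·2 + 9·-2 + 3·2.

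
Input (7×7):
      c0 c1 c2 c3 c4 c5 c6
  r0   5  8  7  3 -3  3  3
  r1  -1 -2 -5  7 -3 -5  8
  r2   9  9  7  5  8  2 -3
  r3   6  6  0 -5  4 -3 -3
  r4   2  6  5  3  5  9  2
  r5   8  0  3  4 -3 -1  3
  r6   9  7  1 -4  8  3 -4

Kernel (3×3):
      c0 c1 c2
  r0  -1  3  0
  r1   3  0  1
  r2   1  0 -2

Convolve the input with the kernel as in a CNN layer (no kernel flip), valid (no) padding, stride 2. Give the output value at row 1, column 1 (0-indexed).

7

The receptive field on the input at this output position is [7 5 8 / 0 -5 4 / 5 3 5]. Elementwise product with the kernel and sum: 7·-1 + 5·3 + 0·3 + 4·1 + 5·1 + 5·-2.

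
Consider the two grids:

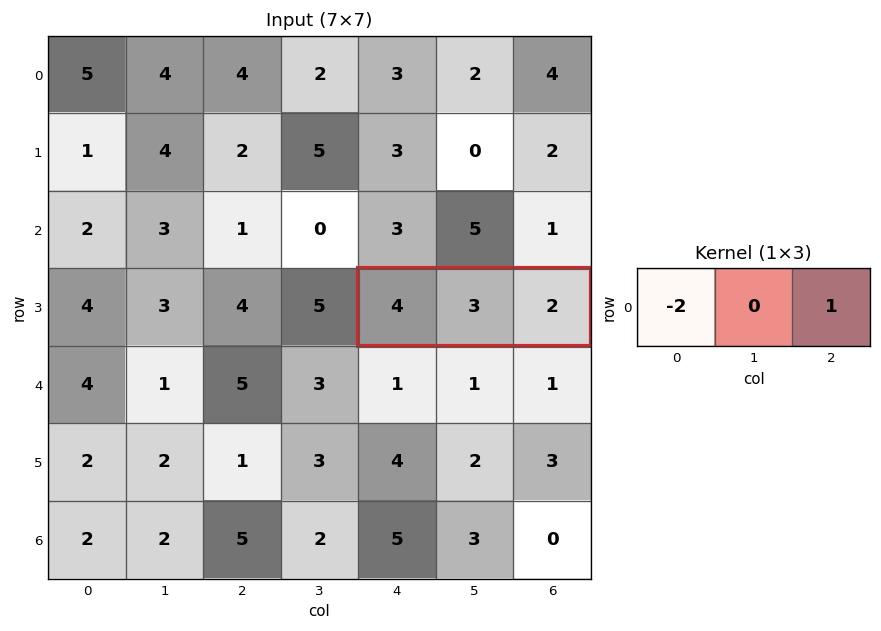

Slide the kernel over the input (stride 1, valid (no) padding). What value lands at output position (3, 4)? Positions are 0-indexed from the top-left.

-6

The receptive field on the input at this output position is [4 3 2]. Elementwise product with the kernel and sum: 4·-2 + 2·1.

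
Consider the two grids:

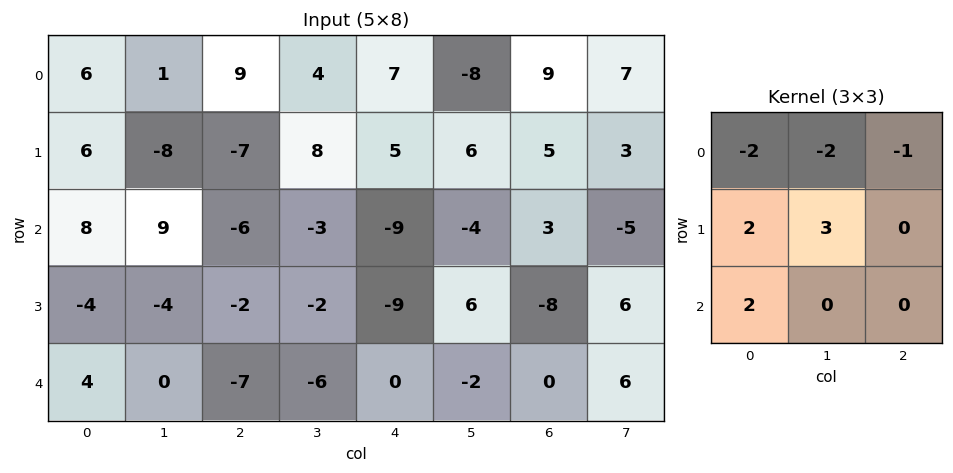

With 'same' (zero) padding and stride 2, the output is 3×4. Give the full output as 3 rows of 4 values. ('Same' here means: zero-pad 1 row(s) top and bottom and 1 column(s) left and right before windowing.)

Output[0,0]: The receptive field on the zero-padded input at this output position is [0 0 0 / 0 6 1 / 0 6 -8]. Elementwise product with the kernel and sum: 0·-2 + 0·-2 + 0·-1 + 0·2 + 6·3 + 0·2.

18 13 45 23
20 14 -69 -12
24 -7 4 -6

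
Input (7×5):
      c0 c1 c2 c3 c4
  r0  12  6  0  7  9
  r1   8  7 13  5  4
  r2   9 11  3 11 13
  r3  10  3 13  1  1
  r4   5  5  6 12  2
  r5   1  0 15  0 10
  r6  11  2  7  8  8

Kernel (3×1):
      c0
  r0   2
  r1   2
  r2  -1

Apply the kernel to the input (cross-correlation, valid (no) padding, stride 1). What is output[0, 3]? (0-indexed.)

13

The receptive field on the input at this output position is [7 / 5 / 11]. Elementwise product with the kernel and sum: 7·2 + 5·2 + 11·-1.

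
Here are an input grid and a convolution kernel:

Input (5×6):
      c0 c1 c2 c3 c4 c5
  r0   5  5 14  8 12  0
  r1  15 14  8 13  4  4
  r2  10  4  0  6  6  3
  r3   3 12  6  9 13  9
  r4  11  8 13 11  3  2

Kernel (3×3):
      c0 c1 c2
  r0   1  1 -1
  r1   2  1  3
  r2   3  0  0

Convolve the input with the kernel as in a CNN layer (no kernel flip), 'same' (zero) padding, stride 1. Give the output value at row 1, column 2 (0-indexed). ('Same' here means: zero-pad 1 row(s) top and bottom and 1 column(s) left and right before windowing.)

The receptive field on the zero-padded input at this output position is [5 14 8 / 14 8 13 / 4 0 6]. Elementwise product with the kernel and sum: 5·1 + 14·1 + 8·-1 + 14·2 + 8·1 + 13·3 + 4·3.

98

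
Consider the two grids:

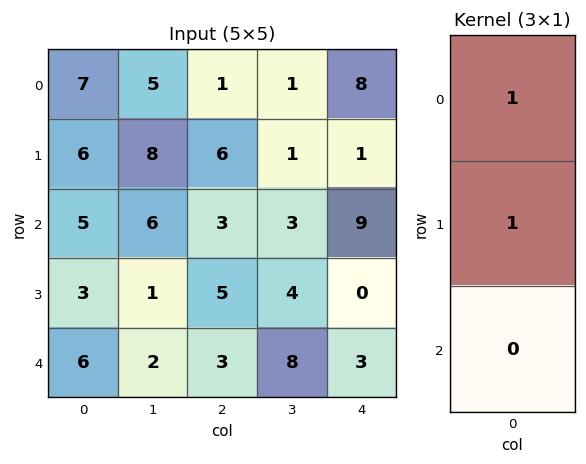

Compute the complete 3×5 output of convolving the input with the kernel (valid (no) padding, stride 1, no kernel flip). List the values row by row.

13 13 7 2 9
11 14 9 4 10
8 7 8 7 9

Output[0,0]: The receptive field on the input at this output position is [7 / 6 / 5]. Elementwise product with the kernel and sum: 7·1 + 6·1.
Output[0,1]: The receptive field on the input at this output position is [5 / 8 / 6]. Elementwise product with the kernel and sum: 5·1 + 8·1.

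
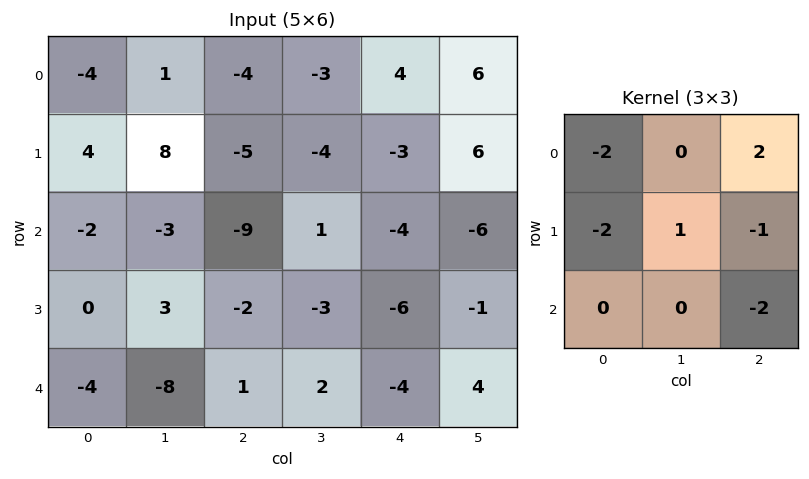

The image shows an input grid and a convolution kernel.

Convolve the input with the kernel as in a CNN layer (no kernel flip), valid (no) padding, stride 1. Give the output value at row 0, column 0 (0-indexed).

23

The receptive field on the input at this output position is [-4 1 -4 / 4 8 -5 / -2 -3 -9]. Elementwise product with the kernel and sum: -4·-2 + -4·2 + 4·-2 + 8·1 + -5·-1 + -9·-2.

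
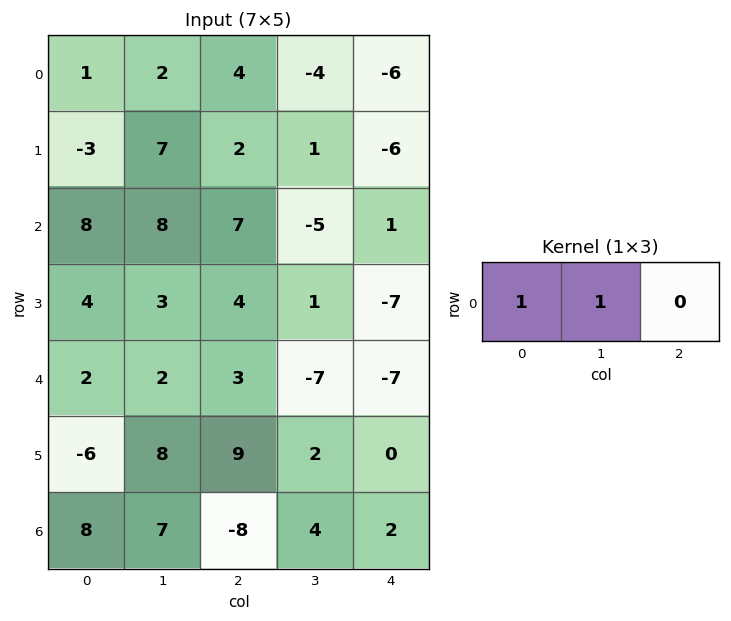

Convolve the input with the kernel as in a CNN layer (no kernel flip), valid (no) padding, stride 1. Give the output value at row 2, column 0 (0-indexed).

16

The receptive field on the input at this output position is [8 8 7]. Elementwise product with the kernel and sum: 8·1 + 8·1.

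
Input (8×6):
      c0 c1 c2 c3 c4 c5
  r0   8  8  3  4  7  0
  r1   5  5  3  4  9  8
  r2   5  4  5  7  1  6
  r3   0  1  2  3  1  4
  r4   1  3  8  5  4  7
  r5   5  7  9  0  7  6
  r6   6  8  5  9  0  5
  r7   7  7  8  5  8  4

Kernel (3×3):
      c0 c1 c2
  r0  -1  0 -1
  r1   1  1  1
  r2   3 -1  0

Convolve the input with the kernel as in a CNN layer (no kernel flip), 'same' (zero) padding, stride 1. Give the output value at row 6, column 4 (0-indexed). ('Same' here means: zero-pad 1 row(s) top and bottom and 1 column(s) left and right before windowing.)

The receptive field on the zero-padded input at this output position is [0 7 6 / 9 0 5 / 5 8 4]. Elementwise product with the kernel and sum: 0·-1 + 6·-1 + 9·1 + 0·1 + 5·1 + 5·3 + 8·-1.

15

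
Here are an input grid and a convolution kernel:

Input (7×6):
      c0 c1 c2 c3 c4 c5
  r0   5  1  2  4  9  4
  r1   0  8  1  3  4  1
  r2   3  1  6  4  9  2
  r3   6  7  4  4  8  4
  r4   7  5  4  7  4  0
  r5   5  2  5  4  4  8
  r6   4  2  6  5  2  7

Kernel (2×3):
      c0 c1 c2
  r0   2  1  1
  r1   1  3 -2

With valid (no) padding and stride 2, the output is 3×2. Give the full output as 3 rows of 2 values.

35 19
32 25
24 28

Output[0,0]: The receptive field on the input at this output position is [5 1 2 / 0 8 1]. Elementwise product with the kernel and sum: 5·2 + 1·1 + 2·1 + 0·1 + 8·3 + 1·-2.
Output[0,1]: The receptive field on the input at this output position is [2 4 9 / 1 3 4]. Elementwise product with the kernel and sum: 2·2 + 4·1 + 9·1 + 1·1 + 3·3 + 4·-2.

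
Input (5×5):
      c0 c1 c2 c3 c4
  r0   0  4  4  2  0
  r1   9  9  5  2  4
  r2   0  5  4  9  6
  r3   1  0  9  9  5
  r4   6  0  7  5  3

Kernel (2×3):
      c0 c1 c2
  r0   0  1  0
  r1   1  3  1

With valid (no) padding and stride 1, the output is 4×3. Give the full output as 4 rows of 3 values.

45 30 17
28 31 39
15 40 50
13 35 34

Output[0,0]: The receptive field on the input at this output position is [0 4 4 / 9 9 5]. Elementwise product with the kernel and sum: 4·1 + 9·1 + 9·3 + 5·1.
Output[0,1]: The receptive field on the input at this output position is [4 4 2 / 9 5 2]. Elementwise product with the kernel and sum: 4·1 + 9·1 + 5·3 + 2·1.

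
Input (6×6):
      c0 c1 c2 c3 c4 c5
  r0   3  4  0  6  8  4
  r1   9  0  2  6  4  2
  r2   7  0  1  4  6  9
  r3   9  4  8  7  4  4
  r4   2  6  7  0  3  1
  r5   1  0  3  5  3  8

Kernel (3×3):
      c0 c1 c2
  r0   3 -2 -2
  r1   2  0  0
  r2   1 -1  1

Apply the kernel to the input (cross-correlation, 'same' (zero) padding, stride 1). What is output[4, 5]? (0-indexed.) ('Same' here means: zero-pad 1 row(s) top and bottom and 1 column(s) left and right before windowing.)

5

The receptive field on the zero-padded input at this output position is [4 4 0 / 3 1 0 / 3 8 0]. Elementwise product with the kernel and sum: 4·3 + 4·-2 + 0·-2 + 3·2 + 3·1 + 8·-1 + 0·1.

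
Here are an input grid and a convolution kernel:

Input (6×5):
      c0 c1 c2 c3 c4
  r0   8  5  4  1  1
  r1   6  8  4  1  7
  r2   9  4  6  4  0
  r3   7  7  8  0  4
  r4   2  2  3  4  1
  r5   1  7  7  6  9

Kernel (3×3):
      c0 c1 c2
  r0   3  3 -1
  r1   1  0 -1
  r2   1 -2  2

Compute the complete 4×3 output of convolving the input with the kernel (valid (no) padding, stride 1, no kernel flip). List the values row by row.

Output[0,0]: The receptive field on the input at this output position is [8 5 4 / 6 8 4 / 9 4 6]. Elementwise product with the kernel and sum: 8·3 + 5·3 + 4·-1 + 6·1 + 4·-1 + 9·1 + 4·-2 + 6·2.
Output[0,1]: The receptive field on the input at this output position is [5 4 1 / 8 4 1 / 4 6 4]. Elementwise product with the kernel and sum: 5·3 + 4·3 + 1·-1 + 8·1 + 1·-1 + 4·1 + 6·-2 + 4·2.

50 33 9
50 26 30
36 37 31
34 48 35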